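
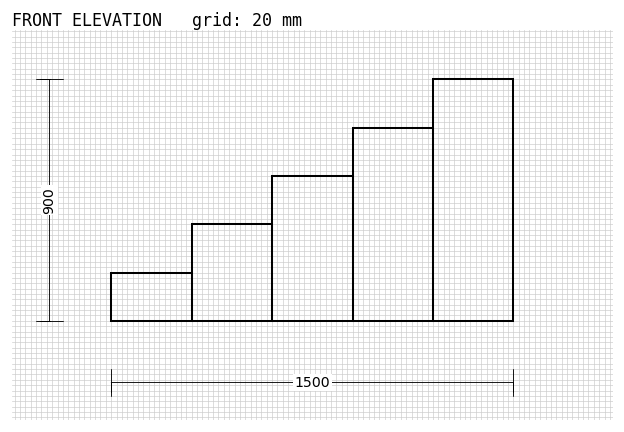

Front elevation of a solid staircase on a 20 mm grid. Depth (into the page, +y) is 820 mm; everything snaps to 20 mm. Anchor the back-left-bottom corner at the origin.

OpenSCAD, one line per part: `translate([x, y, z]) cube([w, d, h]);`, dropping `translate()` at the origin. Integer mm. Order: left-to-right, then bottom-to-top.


cube([300, 820, 180]);
translate([300, 0, 0]) cube([300, 820, 360]);
translate([600, 0, 0]) cube([300, 820, 540]);
translate([900, 0, 0]) cube([300, 820, 720]);
translate([1200, 0, 0]) cube([300, 820, 900]);


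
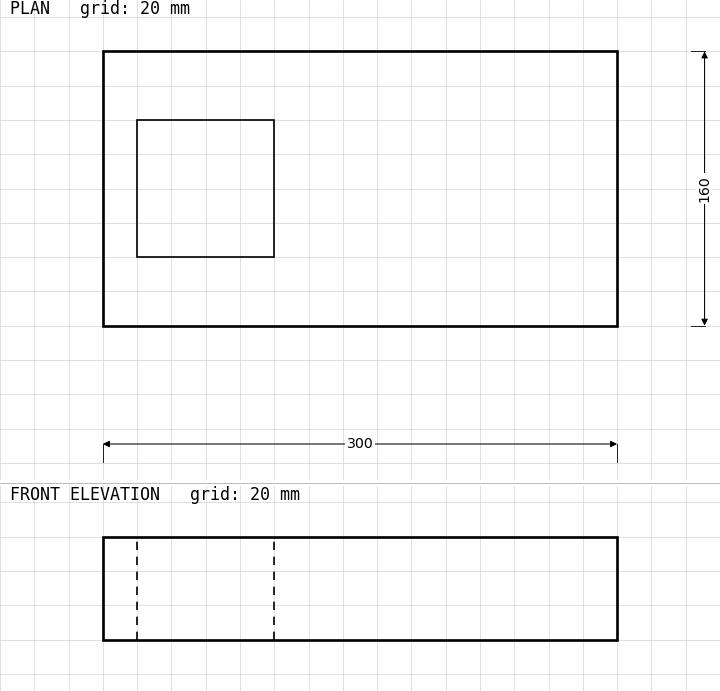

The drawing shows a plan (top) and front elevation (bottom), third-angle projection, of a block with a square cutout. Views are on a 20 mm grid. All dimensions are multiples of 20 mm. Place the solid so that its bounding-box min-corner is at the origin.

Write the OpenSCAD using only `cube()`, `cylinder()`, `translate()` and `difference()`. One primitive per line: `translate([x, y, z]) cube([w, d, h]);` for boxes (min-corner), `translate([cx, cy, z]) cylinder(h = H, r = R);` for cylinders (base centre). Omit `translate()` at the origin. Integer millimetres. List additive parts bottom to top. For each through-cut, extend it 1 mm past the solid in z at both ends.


difference() {
  cube([300, 160, 60]);
  translate([20, 40, -1]) cube([80, 80, 62]);
}


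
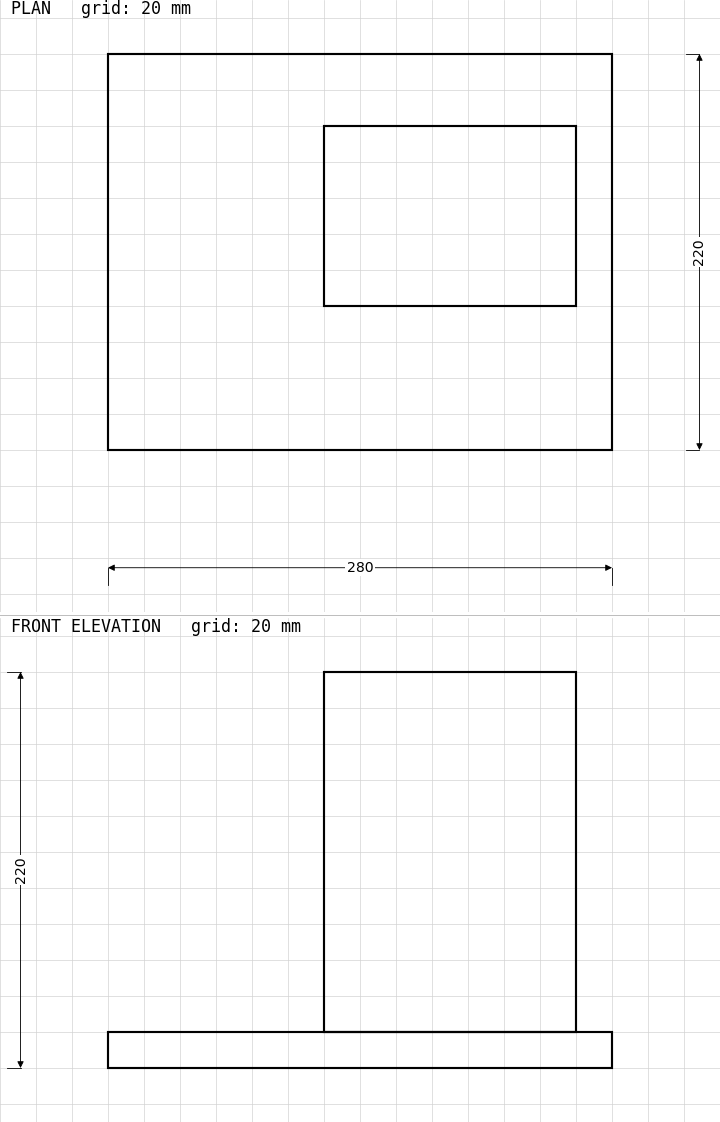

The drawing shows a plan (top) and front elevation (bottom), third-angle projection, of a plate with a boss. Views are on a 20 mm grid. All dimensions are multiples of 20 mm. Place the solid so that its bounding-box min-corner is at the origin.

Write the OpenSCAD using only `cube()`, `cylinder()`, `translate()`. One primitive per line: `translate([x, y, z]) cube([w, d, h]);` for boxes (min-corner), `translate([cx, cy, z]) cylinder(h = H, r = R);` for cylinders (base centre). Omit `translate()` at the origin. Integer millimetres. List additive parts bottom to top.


cube([280, 220, 20]);
translate([120, 80, 20]) cube([140, 100, 200]);


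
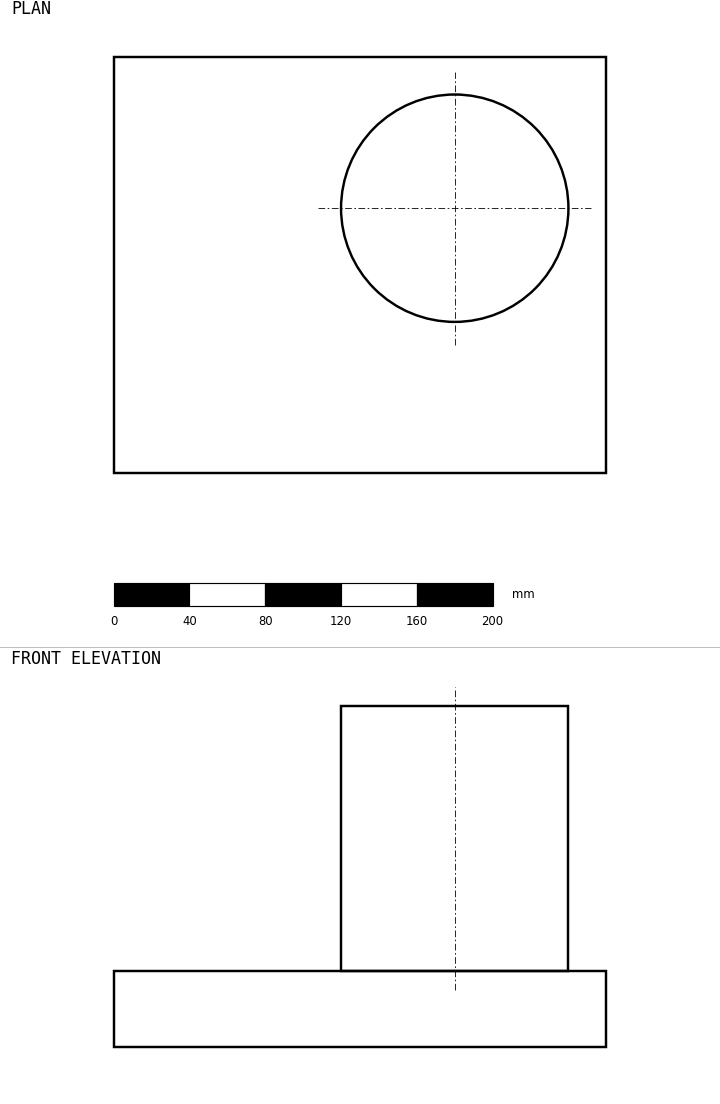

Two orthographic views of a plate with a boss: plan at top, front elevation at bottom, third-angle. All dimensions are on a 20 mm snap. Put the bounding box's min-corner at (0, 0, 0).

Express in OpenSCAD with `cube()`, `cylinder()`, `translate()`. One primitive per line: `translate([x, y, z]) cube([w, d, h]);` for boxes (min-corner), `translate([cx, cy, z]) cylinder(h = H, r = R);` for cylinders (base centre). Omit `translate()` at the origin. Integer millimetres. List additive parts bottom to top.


cube([260, 220, 40]);
translate([180, 140, 40]) cylinder(h = 140, r = 60);


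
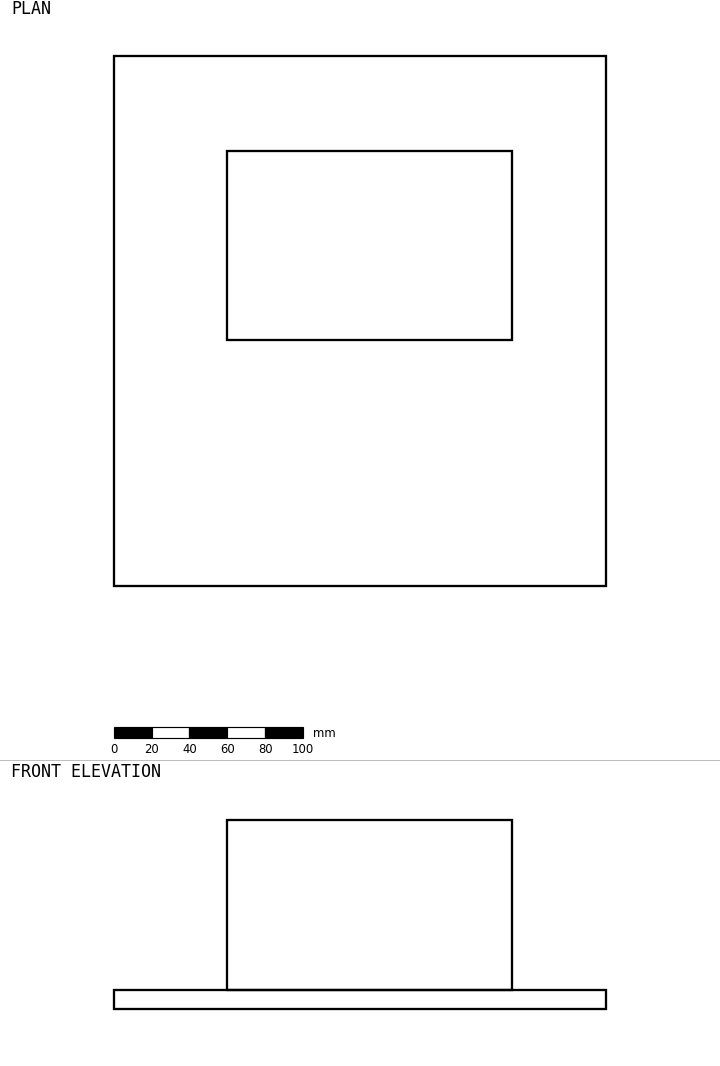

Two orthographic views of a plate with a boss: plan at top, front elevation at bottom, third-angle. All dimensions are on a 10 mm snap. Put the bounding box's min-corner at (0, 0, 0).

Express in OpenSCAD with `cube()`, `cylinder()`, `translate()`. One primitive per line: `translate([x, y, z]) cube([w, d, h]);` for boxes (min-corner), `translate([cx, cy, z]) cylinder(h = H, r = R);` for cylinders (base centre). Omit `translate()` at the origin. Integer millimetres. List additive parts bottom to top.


cube([260, 280, 10]);
translate([60, 130, 10]) cube([150, 100, 90]);


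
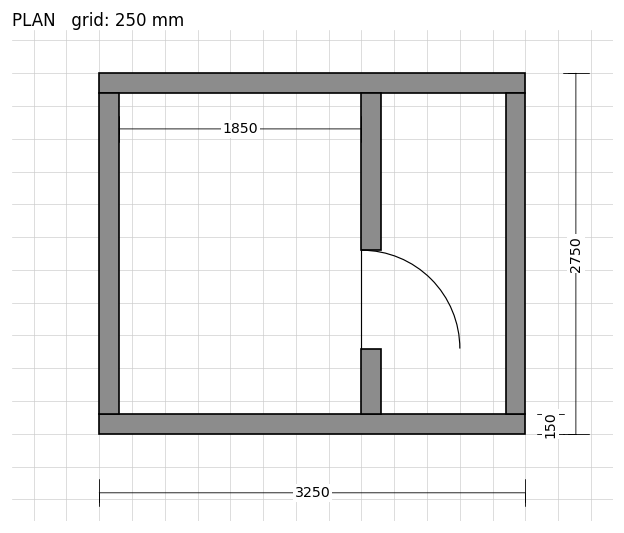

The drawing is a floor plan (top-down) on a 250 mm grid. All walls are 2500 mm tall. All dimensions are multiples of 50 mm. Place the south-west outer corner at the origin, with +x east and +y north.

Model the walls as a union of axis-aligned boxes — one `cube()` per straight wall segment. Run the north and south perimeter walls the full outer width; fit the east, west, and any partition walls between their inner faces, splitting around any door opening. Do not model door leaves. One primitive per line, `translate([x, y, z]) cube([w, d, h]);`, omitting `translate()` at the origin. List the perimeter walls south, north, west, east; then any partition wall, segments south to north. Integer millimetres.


cube([3250, 150, 2500]);
translate([0, 2600, 0]) cube([3250, 150, 2500]);
translate([0, 150, 0]) cube([150, 2450, 2500]);
translate([3100, 150, 0]) cube([150, 2450, 2500]);
translate([2000, 150, 0]) cube([150, 500, 2500]);
translate([2000, 1400, 0]) cube([150, 1200, 2500]);


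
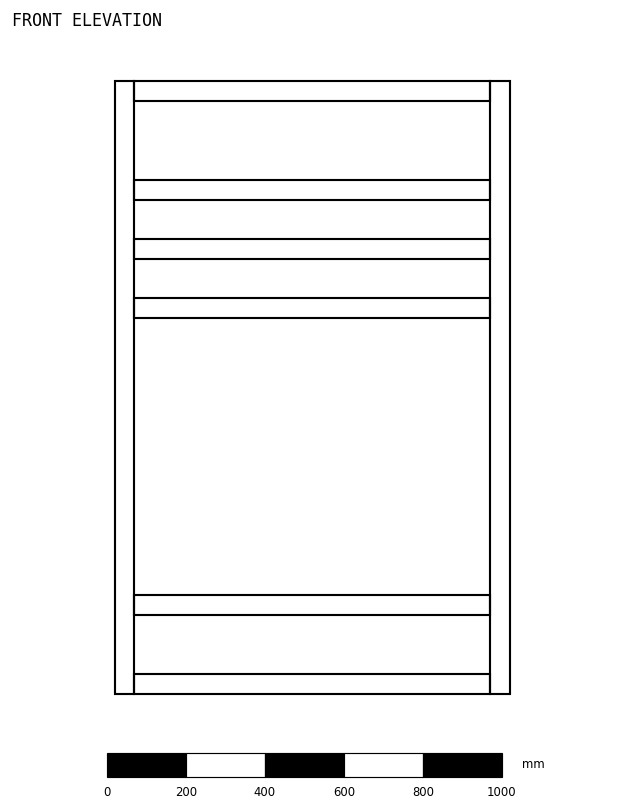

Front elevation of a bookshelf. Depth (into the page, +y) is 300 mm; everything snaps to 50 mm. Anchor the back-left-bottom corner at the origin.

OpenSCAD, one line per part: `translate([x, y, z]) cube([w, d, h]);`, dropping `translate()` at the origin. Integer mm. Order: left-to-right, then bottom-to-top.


cube([50, 300, 1550]);
translate([50, 0, 0]) cube([900, 300, 50]);
translate([50, 0, 200]) cube([900, 300, 50]);
translate([50, 0, 950]) cube([900, 300, 50]);
translate([50, 0, 1100]) cube([900, 300, 50]);
translate([50, 0, 1250]) cube([900, 300, 50]);
translate([50, 0, 1500]) cube([900, 300, 50]);
translate([950, 0, 0]) cube([50, 300, 1550]);


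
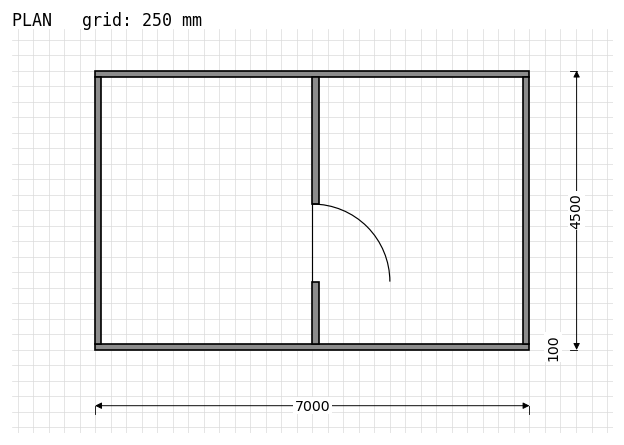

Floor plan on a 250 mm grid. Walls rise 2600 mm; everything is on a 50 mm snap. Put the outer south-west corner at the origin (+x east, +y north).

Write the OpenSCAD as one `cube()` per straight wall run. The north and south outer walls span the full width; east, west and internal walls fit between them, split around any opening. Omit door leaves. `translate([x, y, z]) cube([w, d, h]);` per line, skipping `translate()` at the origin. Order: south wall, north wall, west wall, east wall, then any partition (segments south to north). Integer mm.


cube([7000, 100, 2600]);
translate([0, 4400, 0]) cube([7000, 100, 2600]);
translate([0, 100, 0]) cube([100, 4300, 2600]);
translate([6900, 100, 0]) cube([100, 4300, 2600]);
translate([3500, 100, 0]) cube([100, 1000, 2600]);
translate([3500, 2350, 0]) cube([100, 2050, 2600]);


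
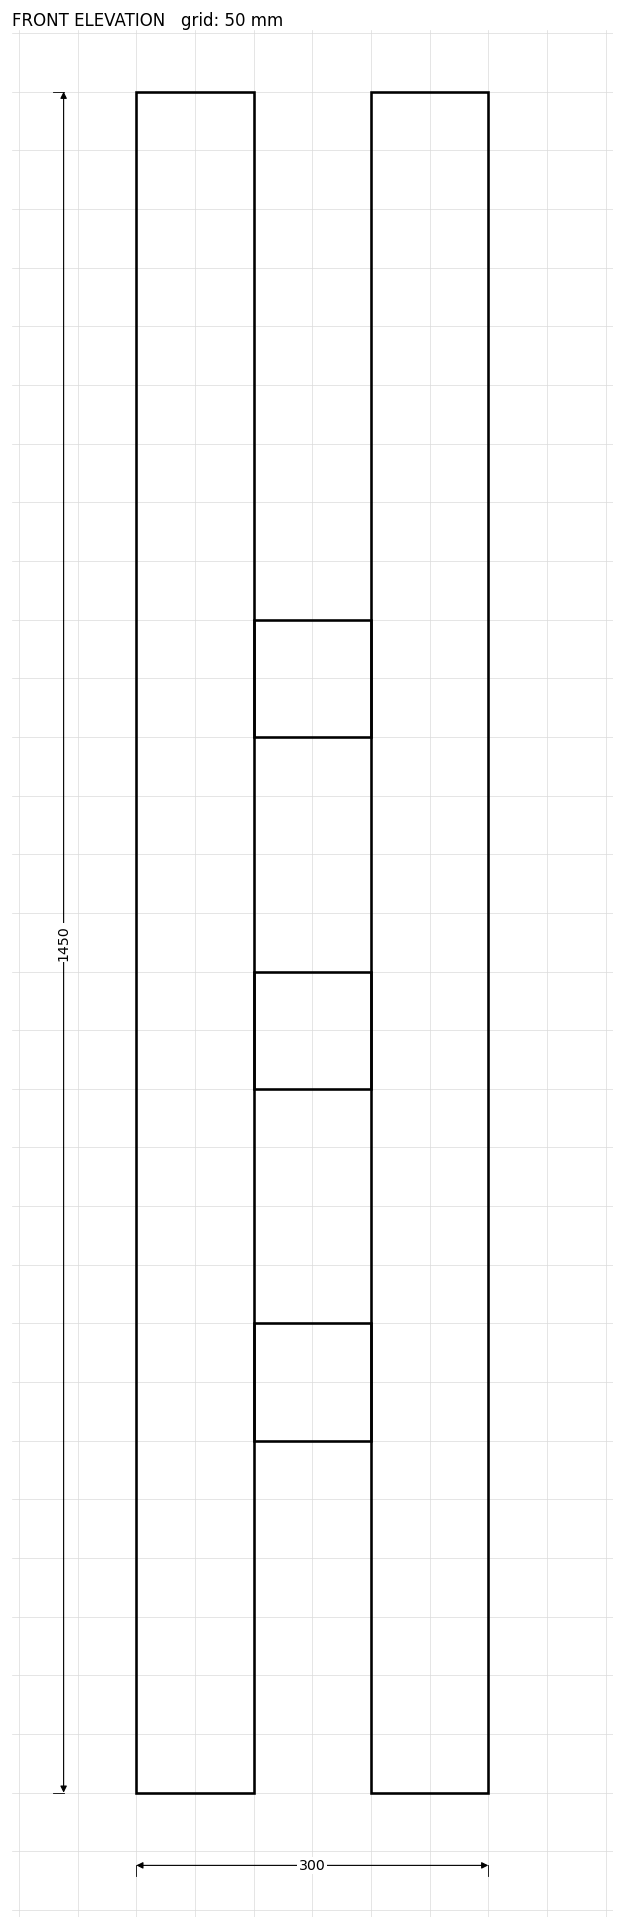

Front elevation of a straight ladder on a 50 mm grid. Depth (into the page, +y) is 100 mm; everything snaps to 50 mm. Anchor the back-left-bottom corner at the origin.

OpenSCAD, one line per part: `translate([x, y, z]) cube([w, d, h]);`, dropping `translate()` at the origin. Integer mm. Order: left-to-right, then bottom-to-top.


cube([100, 100, 1450]);
translate([100, 0, 300]) cube([100, 100, 100]);
translate([100, 0, 600]) cube([100, 100, 100]);
translate([100, 0, 900]) cube([100, 100, 100]);
translate([200, 0, 0]) cube([100, 100, 1450]);


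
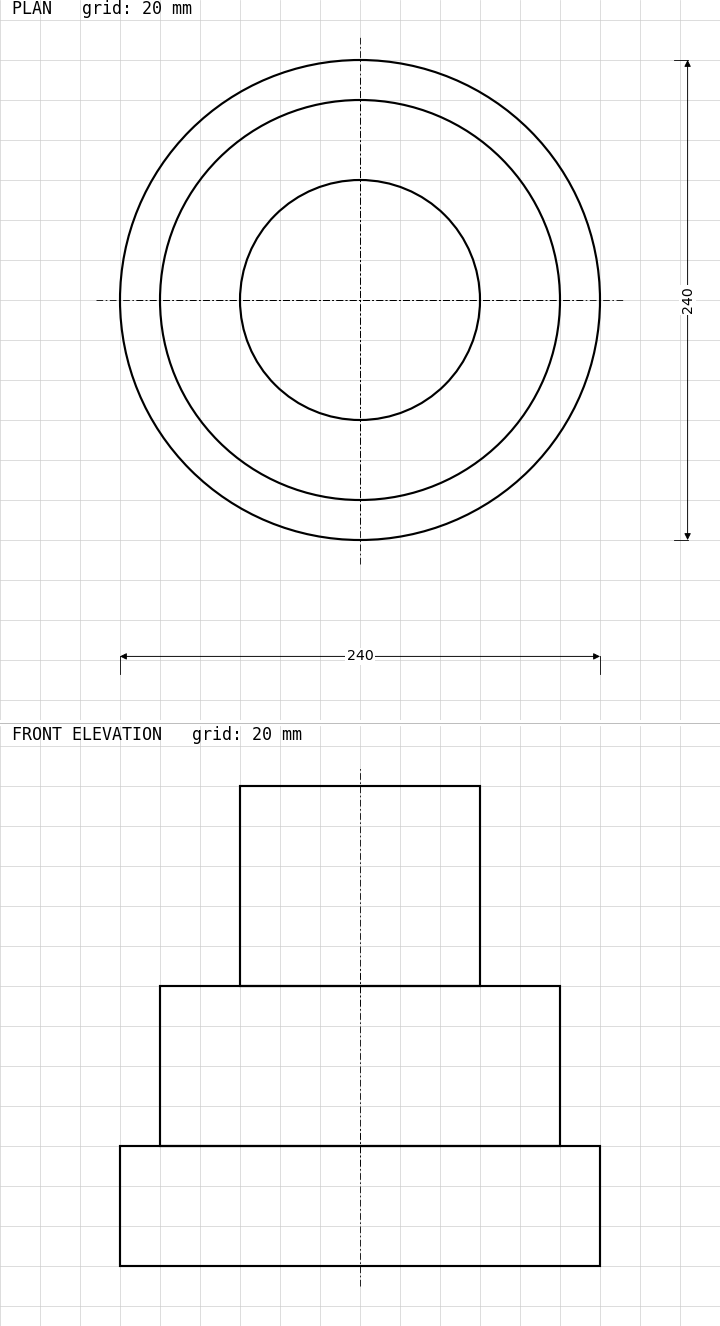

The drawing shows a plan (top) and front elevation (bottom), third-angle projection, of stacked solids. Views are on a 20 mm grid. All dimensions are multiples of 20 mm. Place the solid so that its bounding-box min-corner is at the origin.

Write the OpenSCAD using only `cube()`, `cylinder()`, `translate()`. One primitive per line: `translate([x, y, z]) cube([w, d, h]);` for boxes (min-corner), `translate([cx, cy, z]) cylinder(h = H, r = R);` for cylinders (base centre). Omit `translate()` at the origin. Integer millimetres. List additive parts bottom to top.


translate([120, 120, 0]) cylinder(h = 60, r = 120);
translate([120, 120, 60]) cylinder(h = 80, r = 100);
translate([120, 120, 140]) cylinder(h = 100, r = 60);


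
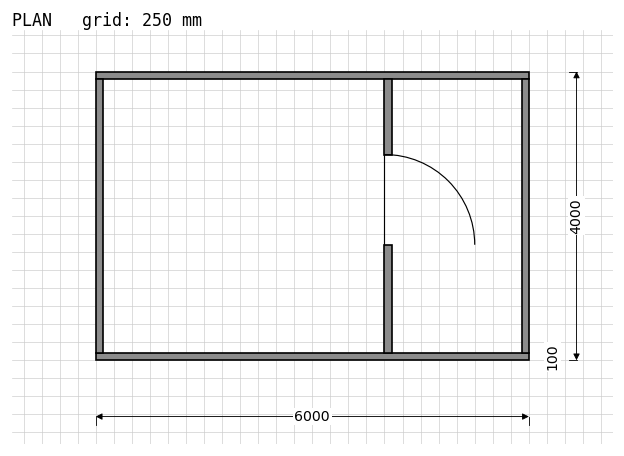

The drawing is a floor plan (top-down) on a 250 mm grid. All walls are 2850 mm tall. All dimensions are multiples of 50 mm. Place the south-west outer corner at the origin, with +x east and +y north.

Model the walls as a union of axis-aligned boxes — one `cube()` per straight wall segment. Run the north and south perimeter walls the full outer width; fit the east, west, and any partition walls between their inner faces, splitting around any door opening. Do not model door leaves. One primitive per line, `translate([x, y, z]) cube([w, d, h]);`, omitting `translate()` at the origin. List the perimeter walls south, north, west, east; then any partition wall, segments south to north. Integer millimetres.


cube([6000, 100, 2850]);
translate([0, 3900, 0]) cube([6000, 100, 2850]);
translate([0, 100, 0]) cube([100, 3800, 2850]);
translate([5900, 100, 0]) cube([100, 3800, 2850]);
translate([4000, 100, 0]) cube([100, 1500, 2850]);
translate([4000, 2850, 0]) cube([100, 1050, 2850]);


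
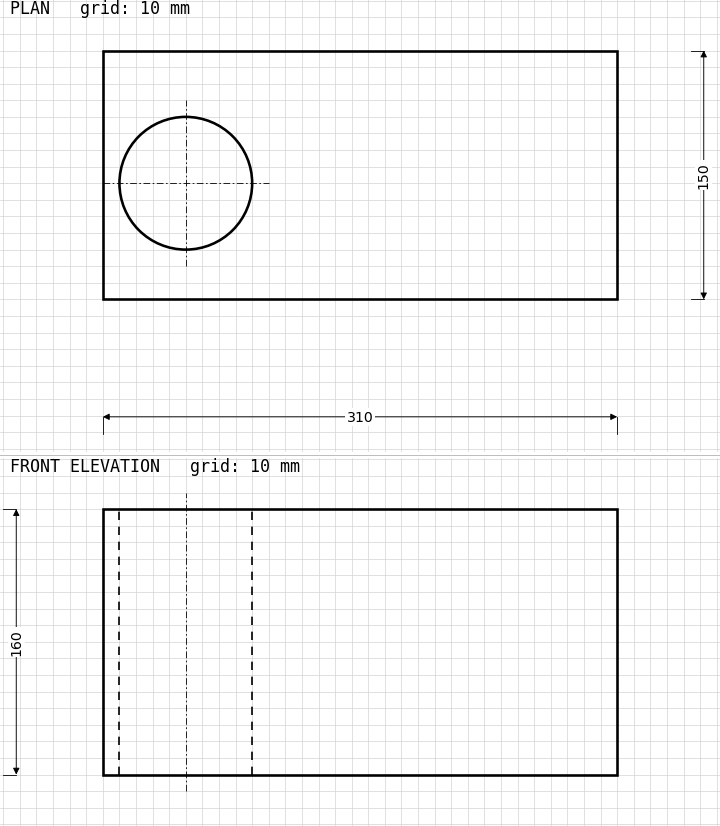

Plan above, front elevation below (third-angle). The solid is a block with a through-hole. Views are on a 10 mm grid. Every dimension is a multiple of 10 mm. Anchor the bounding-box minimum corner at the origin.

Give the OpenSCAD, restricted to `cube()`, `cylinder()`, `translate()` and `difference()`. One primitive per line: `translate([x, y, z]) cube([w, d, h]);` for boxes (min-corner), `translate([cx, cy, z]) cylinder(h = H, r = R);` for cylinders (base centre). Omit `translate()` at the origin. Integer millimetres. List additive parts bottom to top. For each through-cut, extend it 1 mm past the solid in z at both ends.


difference() {
  cube([310, 150, 160]);
  translate([50, 70, -1]) cylinder(h = 162, r = 40);
}


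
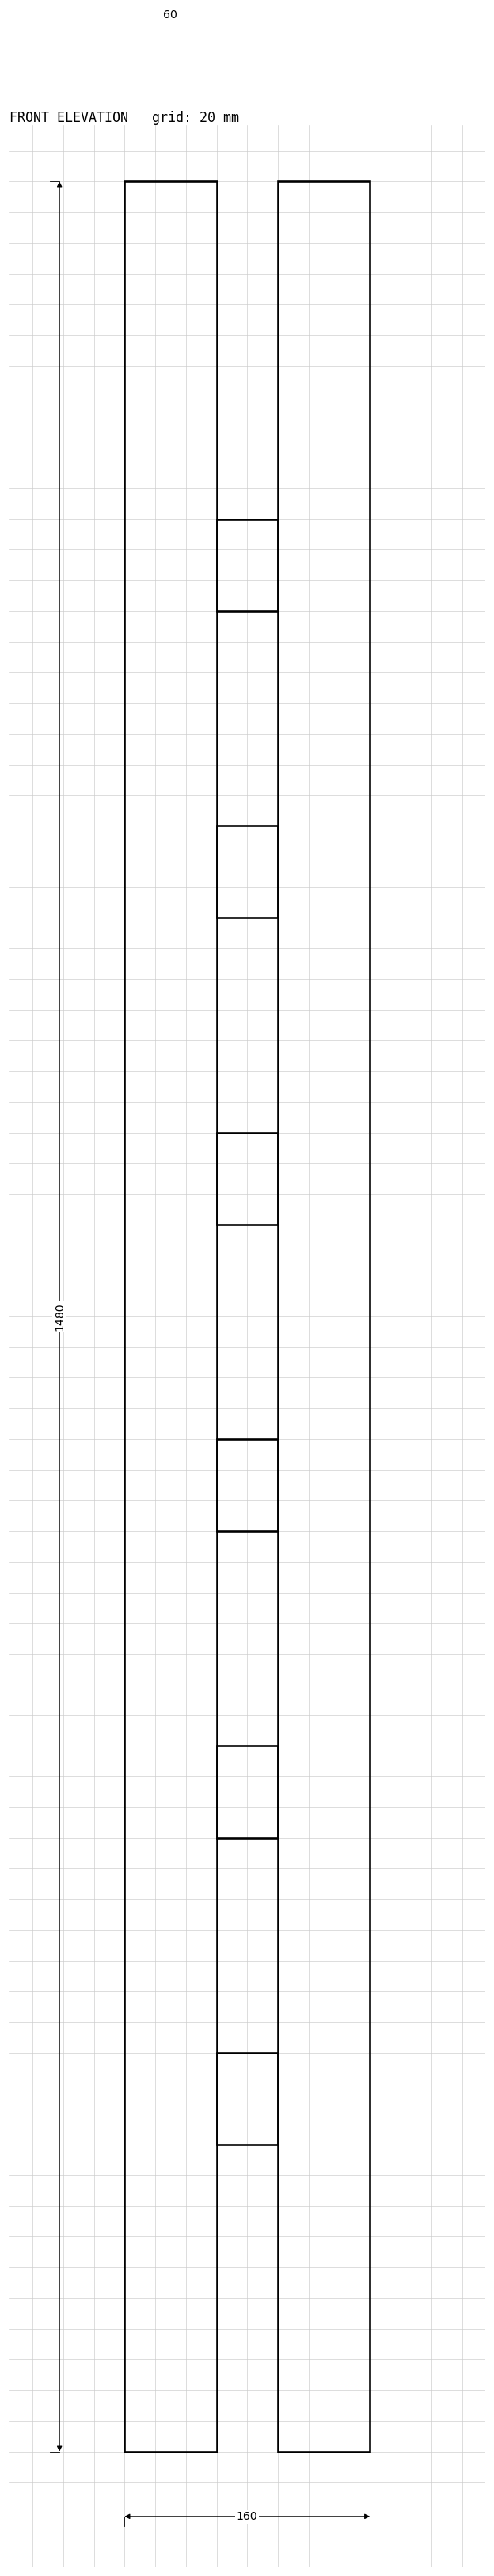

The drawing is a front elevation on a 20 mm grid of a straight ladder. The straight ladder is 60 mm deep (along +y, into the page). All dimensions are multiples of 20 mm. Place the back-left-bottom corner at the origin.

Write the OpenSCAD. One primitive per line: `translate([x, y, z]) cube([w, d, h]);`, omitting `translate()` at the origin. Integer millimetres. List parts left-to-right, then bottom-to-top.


cube([60, 60, 1480]);
translate([60, 0, 200]) cube([40, 60, 60]);
translate([60, 0, 400]) cube([40, 60, 60]);
translate([60, 0, 600]) cube([40, 60, 60]);
translate([60, 0, 800]) cube([40, 60, 60]);
translate([60, 0, 1000]) cube([40, 60, 60]);
translate([60, 0, 1200]) cube([40, 60, 60]);
translate([100, 0, 0]) cube([60, 60, 1480]);


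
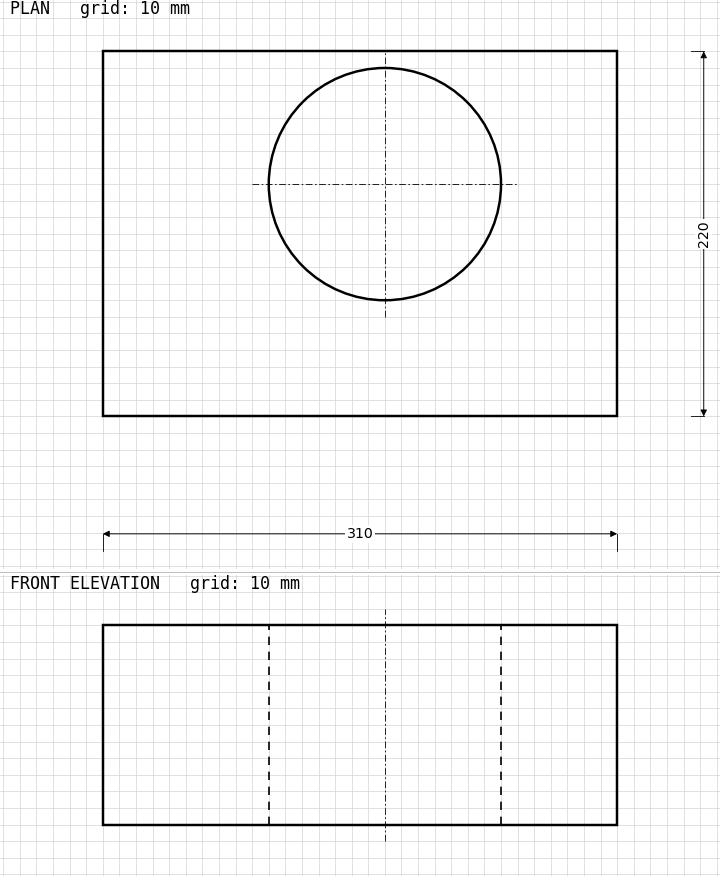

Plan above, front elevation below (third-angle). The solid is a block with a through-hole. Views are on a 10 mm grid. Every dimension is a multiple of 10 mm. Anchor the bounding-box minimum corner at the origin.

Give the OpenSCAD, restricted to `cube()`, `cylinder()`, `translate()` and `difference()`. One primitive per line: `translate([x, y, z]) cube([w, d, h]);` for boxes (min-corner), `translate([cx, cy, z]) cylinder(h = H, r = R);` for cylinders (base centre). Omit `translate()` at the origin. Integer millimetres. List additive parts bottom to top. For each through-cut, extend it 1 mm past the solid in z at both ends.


difference() {
  cube([310, 220, 120]);
  translate([170, 140, -1]) cylinder(h = 122, r = 70);
}


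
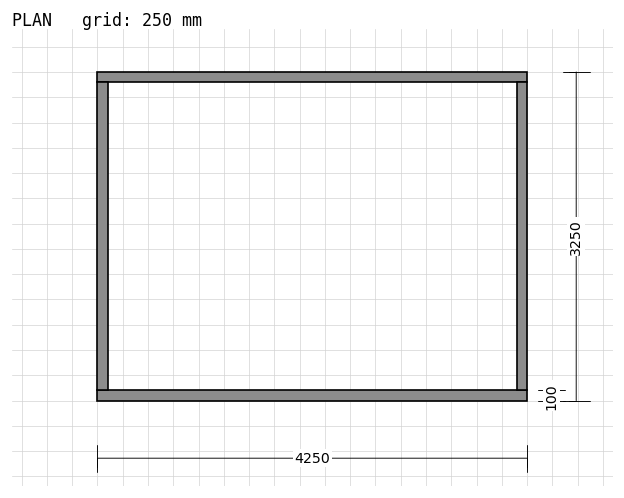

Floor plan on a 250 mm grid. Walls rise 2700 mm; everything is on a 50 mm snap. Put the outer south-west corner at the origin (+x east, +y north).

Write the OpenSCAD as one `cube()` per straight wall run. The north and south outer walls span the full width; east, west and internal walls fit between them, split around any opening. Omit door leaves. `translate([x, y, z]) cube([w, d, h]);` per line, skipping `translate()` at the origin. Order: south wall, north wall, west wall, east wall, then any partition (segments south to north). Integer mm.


cube([4250, 100, 2700]);
translate([0, 3150, 0]) cube([4250, 100, 2700]);
translate([0, 100, 0]) cube([100, 3050, 2700]);
translate([4150, 100, 0]) cube([100, 3050, 2700]);


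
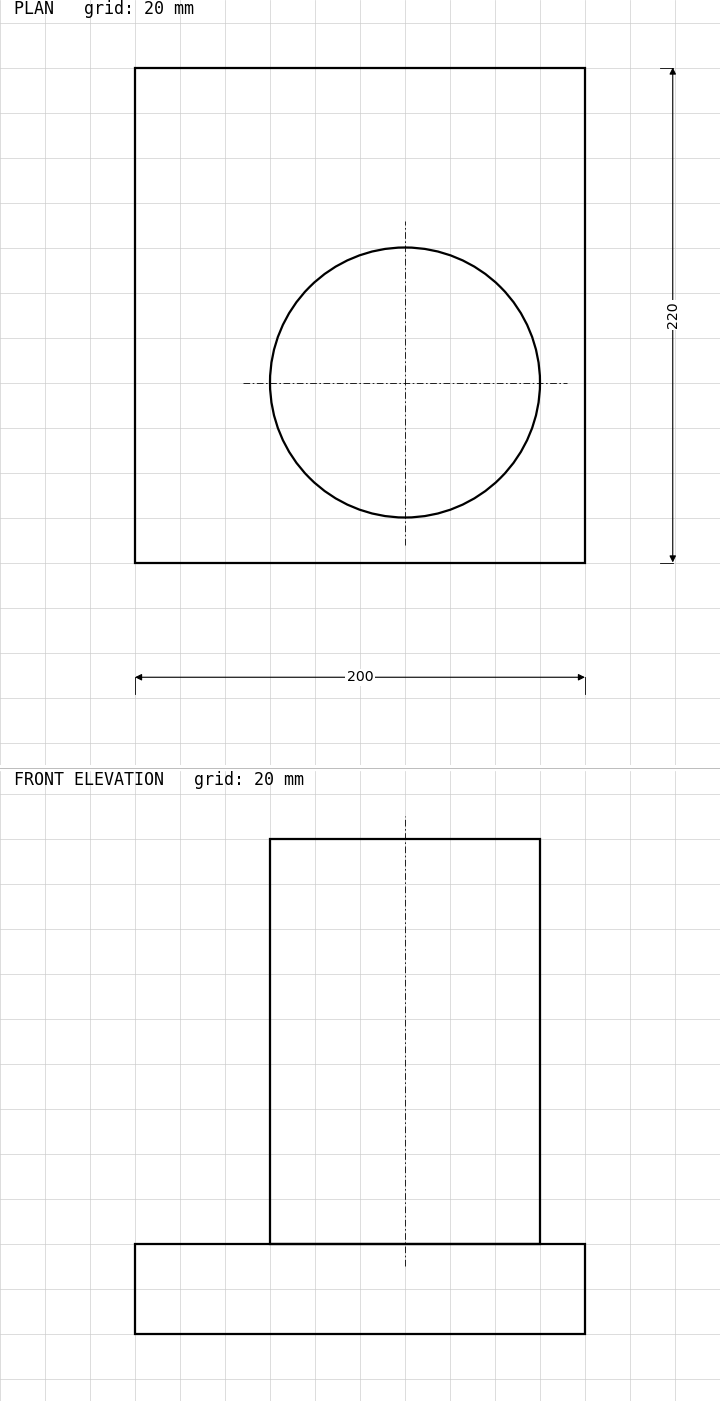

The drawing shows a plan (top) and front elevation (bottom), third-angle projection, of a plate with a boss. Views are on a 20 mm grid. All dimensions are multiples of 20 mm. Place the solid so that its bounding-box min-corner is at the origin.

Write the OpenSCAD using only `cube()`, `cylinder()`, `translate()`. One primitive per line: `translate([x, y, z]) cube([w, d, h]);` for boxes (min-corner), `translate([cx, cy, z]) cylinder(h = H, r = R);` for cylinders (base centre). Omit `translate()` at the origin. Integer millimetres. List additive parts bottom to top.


cube([200, 220, 40]);
translate([120, 80, 40]) cylinder(h = 180, r = 60);


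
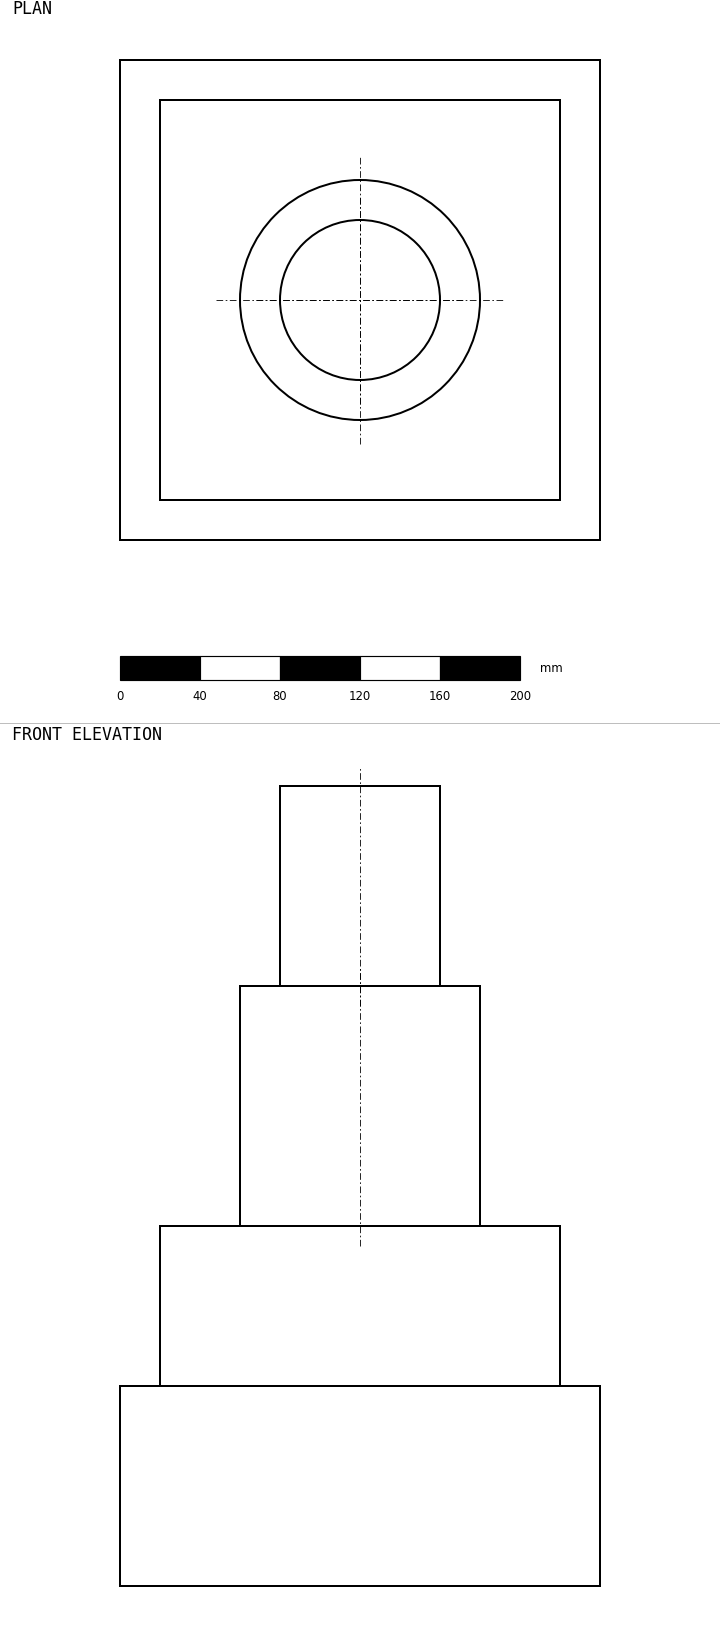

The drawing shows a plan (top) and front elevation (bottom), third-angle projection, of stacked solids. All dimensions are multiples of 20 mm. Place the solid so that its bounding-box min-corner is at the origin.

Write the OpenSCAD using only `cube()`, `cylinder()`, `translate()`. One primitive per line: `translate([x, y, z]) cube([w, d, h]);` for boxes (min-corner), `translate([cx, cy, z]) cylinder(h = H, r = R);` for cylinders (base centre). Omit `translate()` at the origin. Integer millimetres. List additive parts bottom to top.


cube([240, 240, 100]);
translate([20, 20, 100]) cube([200, 200, 80]);
translate([120, 120, 180]) cylinder(h = 120, r = 60);
translate([120, 120, 300]) cylinder(h = 100, r = 40);


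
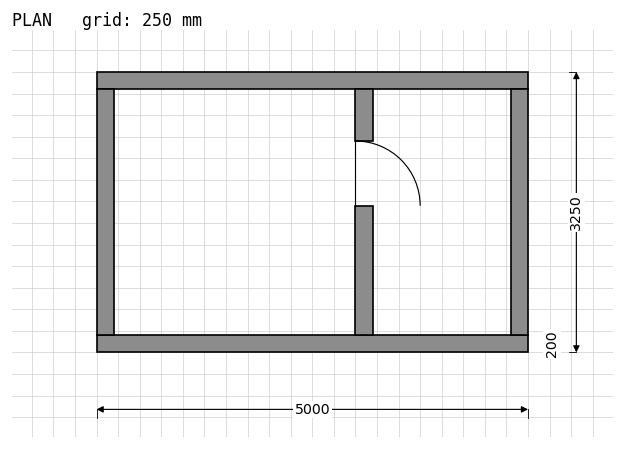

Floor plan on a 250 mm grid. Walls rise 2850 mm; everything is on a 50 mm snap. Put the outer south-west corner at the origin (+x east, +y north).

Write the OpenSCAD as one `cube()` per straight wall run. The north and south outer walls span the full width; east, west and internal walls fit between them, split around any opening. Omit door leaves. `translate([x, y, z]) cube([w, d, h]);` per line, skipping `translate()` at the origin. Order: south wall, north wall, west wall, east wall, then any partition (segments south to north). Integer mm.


cube([5000, 200, 2850]);
translate([0, 3050, 0]) cube([5000, 200, 2850]);
translate([0, 200, 0]) cube([200, 2850, 2850]);
translate([4800, 200, 0]) cube([200, 2850, 2850]);
translate([3000, 200, 0]) cube([200, 1500, 2850]);
translate([3000, 2450, 0]) cube([200, 600, 2850]);


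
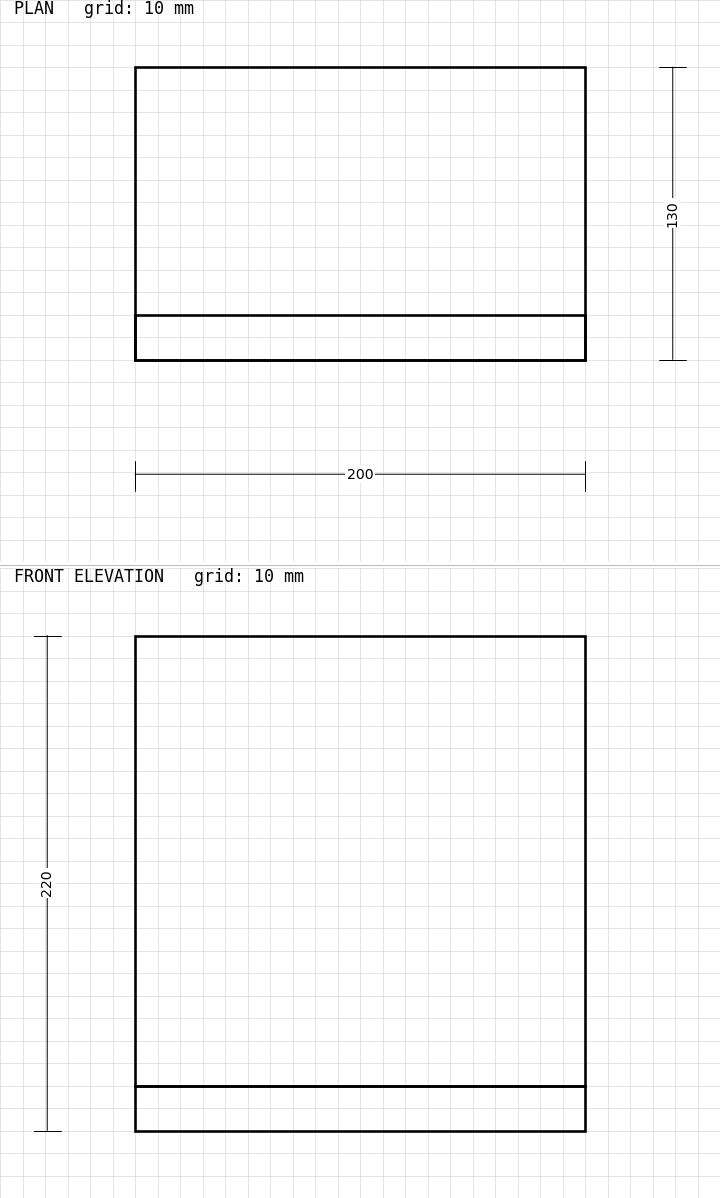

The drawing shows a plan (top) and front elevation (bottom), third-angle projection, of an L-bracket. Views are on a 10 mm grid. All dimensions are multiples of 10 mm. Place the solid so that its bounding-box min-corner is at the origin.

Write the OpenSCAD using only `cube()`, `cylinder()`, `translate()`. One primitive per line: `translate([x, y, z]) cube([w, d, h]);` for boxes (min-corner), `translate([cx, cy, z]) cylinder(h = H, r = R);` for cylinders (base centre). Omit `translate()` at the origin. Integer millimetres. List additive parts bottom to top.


cube([200, 130, 20]);
translate([0, 0, 20]) cube([200, 20, 200]);


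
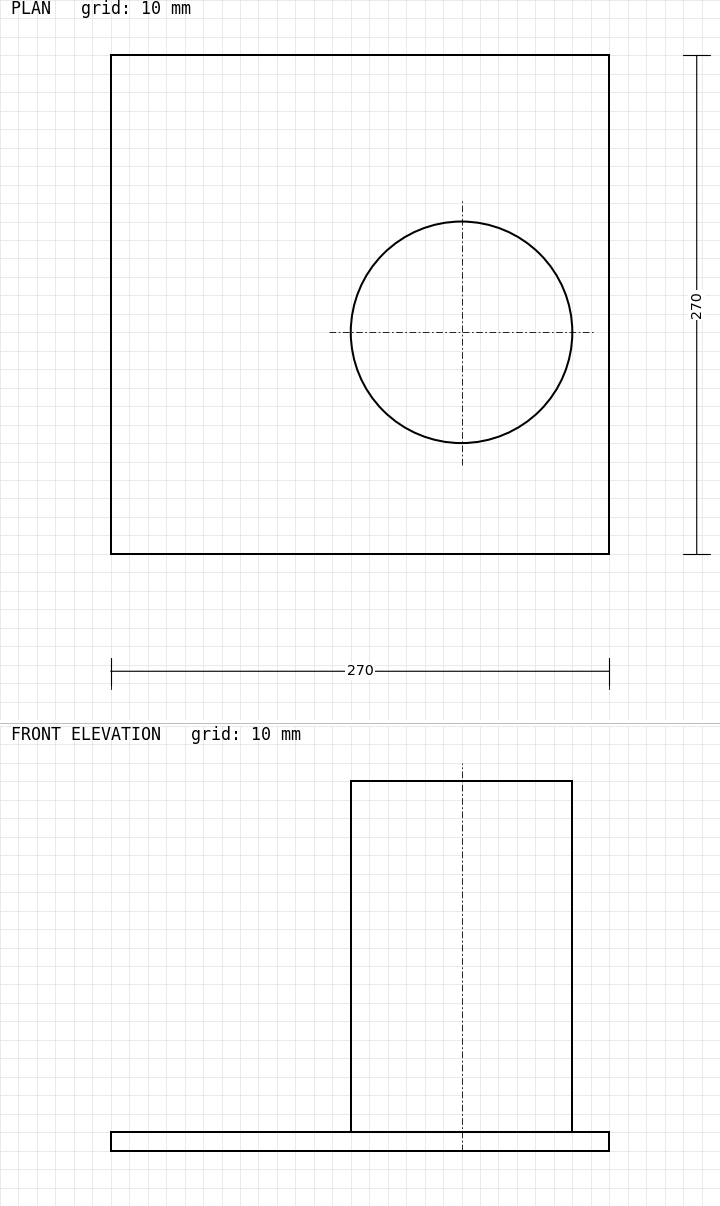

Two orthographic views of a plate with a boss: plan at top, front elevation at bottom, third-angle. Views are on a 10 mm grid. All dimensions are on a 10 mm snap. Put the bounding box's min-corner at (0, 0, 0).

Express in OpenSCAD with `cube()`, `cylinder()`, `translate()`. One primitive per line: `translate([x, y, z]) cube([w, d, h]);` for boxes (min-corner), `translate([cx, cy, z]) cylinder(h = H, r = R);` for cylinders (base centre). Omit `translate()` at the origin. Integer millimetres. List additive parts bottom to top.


cube([270, 270, 10]);
translate([190, 120, 10]) cylinder(h = 190, r = 60);


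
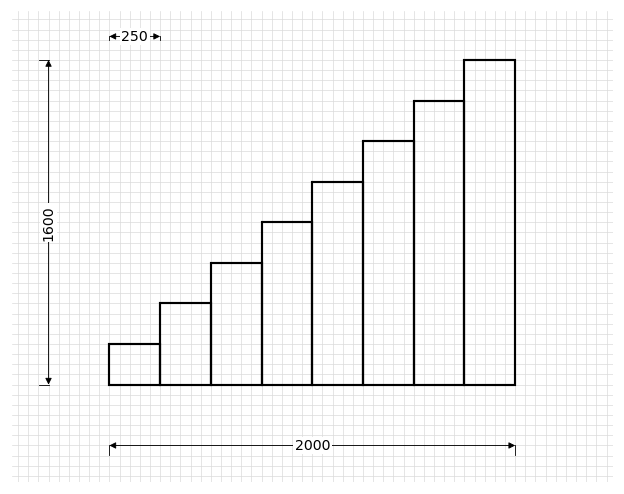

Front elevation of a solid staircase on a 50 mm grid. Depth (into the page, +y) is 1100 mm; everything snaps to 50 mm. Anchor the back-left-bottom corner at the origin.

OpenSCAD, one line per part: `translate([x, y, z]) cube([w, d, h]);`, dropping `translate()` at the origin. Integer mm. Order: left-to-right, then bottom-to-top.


cube([250, 1100, 200]);
translate([250, 0, 0]) cube([250, 1100, 400]);
translate([500, 0, 0]) cube([250, 1100, 600]);
translate([750, 0, 0]) cube([250, 1100, 800]);
translate([1000, 0, 0]) cube([250, 1100, 1000]);
translate([1250, 0, 0]) cube([250, 1100, 1200]);
translate([1500, 0, 0]) cube([250, 1100, 1400]);
translate([1750, 0, 0]) cube([250, 1100, 1600]);


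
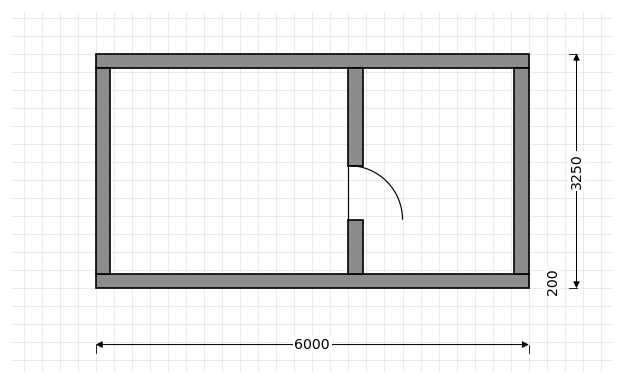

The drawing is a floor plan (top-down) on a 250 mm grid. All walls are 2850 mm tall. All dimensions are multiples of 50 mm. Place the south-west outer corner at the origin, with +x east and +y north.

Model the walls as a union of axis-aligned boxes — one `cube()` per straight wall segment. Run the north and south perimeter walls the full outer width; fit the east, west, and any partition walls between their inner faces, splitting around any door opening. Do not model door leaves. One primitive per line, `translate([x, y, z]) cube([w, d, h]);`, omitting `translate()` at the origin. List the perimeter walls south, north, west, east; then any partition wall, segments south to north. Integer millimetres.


cube([6000, 200, 2850]);
translate([0, 3050, 0]) cube([6000, 200, 2850]);
translate([0, 200, 0]) cube([200, 2850, 2850]);
translate([5800, 200, 0]) cube([200, 2850, 2850]);
translate([3500, 200, 0]) cube([200, 750, 2850]);
translate([3500, 1700, 0]) cube([200, 1350, 2850]);


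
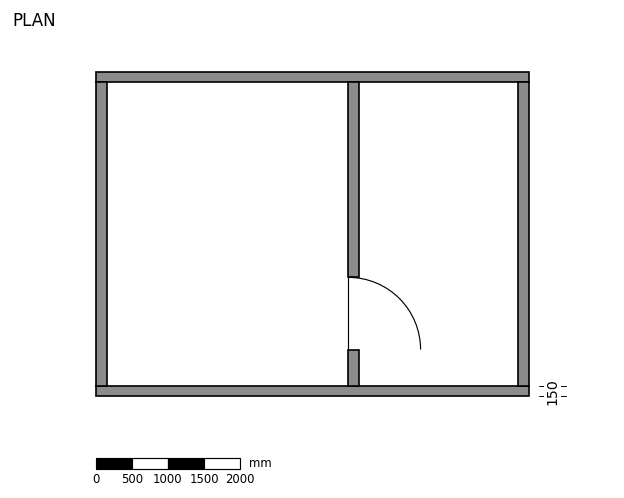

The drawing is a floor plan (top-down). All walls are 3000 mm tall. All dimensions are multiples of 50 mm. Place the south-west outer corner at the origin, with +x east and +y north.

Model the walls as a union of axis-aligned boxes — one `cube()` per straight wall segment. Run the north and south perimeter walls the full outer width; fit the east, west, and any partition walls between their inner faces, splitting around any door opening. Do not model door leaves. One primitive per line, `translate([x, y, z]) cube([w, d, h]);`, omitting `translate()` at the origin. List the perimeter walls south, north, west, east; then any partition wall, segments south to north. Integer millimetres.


cube([6000, 150, 3000]);
translate([0, 4350, 0]) cube([6000, 150, 3000]);
translate([0, 150, 0]) cube([150, 4200, 3000]);
translate([5850, 150, 0]) cube([150, 4200, 3000]);
translate([3500, 150, 0]) cube([150, 500, 3000]);
translate([3500, 1650, 0]) cube([150, 2700, 3000]);


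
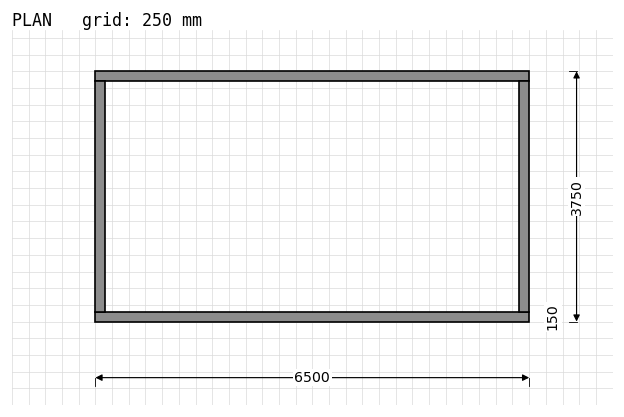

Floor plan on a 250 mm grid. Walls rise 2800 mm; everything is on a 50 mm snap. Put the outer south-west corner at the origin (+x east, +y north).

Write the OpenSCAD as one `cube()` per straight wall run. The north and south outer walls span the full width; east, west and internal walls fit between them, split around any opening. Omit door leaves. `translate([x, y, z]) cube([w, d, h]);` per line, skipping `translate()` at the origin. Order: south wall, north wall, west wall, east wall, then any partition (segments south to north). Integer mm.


cube([6500, 150, 2800]);
translate([0, 3600, 0]) cube([6500, 150, 2800]);
translate([0, 150, 0]) cube([150, 3450, 2800]);
translate([6350, 150, 0]) cube([150, 3450, 2800]);


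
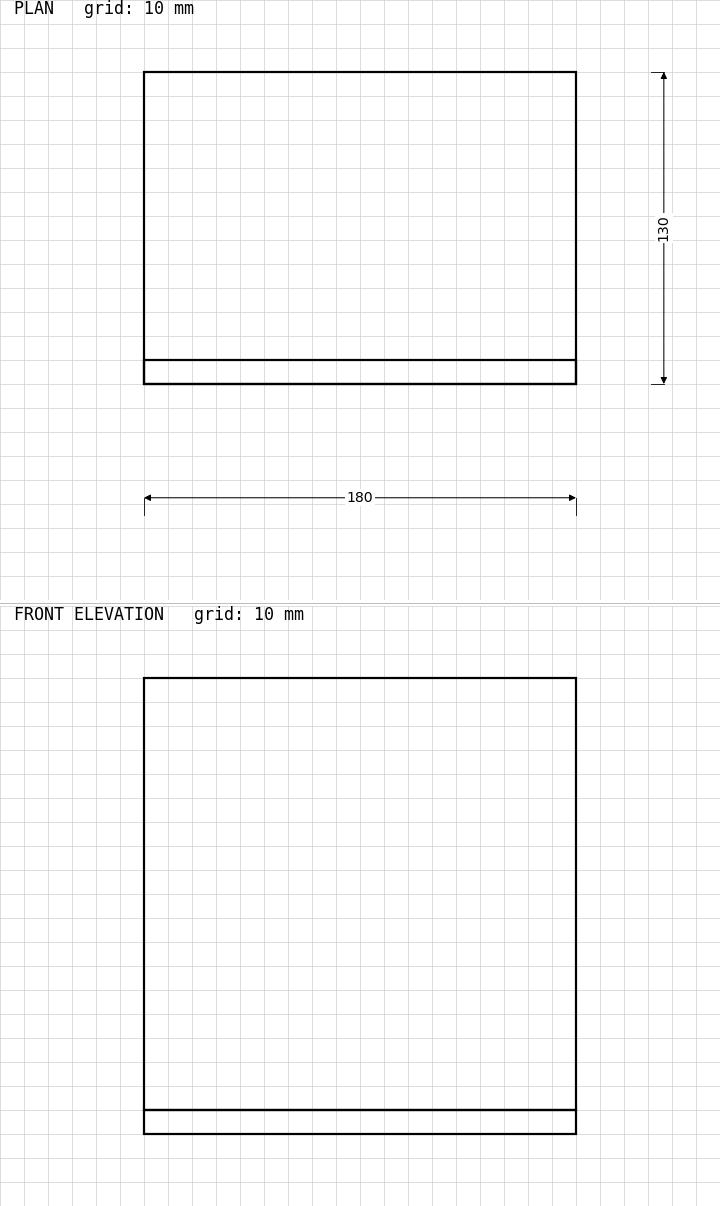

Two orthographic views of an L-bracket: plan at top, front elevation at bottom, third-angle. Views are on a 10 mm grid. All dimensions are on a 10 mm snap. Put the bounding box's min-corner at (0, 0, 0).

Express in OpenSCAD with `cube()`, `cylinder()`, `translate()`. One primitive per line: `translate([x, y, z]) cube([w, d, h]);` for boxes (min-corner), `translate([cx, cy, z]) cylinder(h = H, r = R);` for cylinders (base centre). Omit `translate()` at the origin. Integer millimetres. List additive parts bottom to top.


cube([180, 130, 10]);
translate([0, 0, 10]) cube([180, 10, 180]);


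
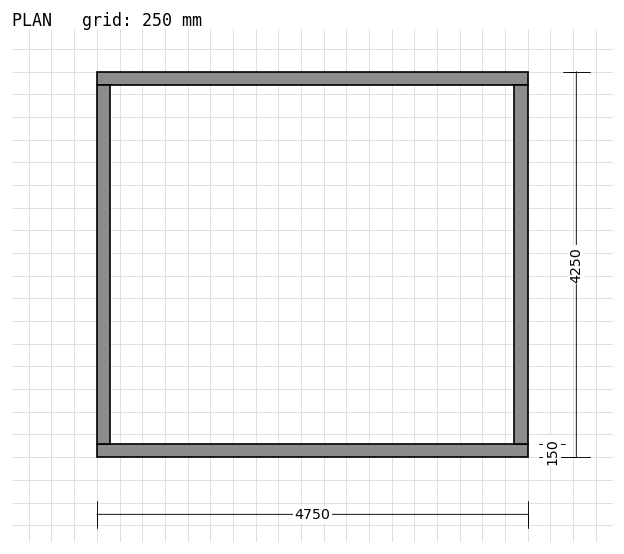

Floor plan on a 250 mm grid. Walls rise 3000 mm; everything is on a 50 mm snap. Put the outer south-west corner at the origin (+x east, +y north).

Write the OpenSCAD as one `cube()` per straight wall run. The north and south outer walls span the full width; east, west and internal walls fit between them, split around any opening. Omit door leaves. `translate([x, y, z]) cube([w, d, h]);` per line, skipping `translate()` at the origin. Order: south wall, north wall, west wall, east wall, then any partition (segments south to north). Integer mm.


cube([4750, 150, 3000]);
translate([0, 4100, 0]) cube([4750, 150, 3000]);
translate([0, 150, 0]) cube([150, 3950, 3000]);
translate([4600, 150, 0]) cube([150, 3950, 3000]);


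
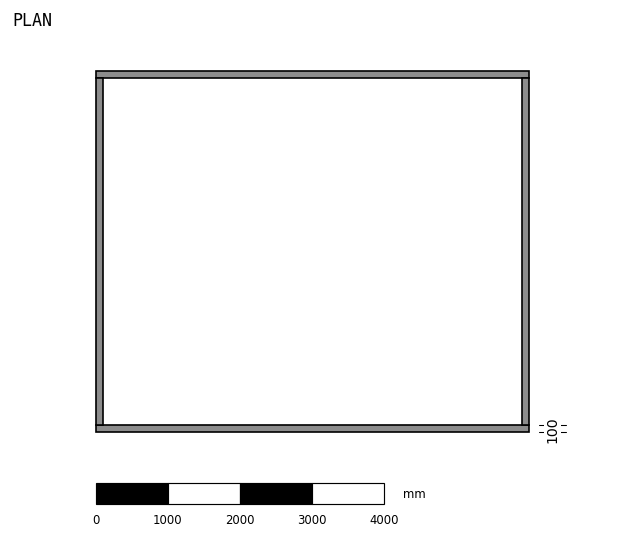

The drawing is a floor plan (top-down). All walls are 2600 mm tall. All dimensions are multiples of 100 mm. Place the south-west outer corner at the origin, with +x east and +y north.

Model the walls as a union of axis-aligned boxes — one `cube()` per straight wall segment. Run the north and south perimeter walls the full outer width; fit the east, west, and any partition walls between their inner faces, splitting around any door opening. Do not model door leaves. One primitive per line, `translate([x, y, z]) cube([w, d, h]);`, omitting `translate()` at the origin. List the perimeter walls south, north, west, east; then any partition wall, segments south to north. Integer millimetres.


cube([6000, 100, 2600]);
translate([0, 4900, 0]) cube([6000, 100, 2600]);
translate([0, 100, 0]) cube([100, 4800, 2600]);
translate([5900, 100, 0]) cube([100, 4800, 2600]);


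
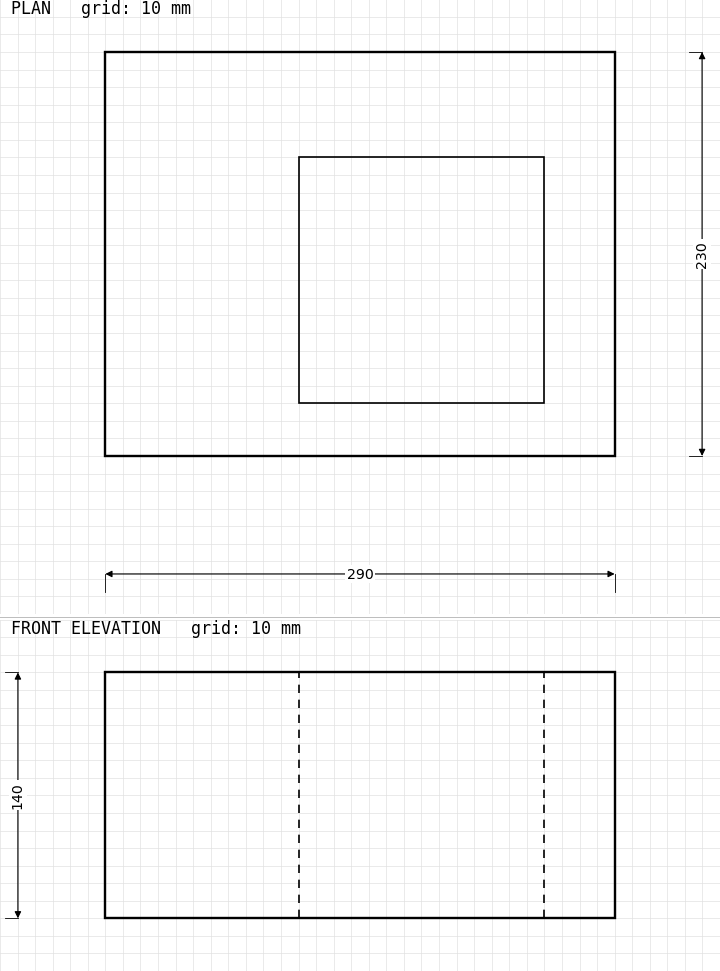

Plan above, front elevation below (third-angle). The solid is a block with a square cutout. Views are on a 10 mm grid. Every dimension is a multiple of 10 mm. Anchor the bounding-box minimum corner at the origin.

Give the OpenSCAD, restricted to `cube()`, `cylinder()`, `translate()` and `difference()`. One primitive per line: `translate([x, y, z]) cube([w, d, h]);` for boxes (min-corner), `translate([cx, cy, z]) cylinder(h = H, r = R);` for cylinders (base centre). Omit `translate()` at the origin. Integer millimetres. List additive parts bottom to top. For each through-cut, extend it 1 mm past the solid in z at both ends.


difference() {
  cube([290, 230, 140]);
  translate([110, 30, -1]) cube([140, 140, 142]);
}


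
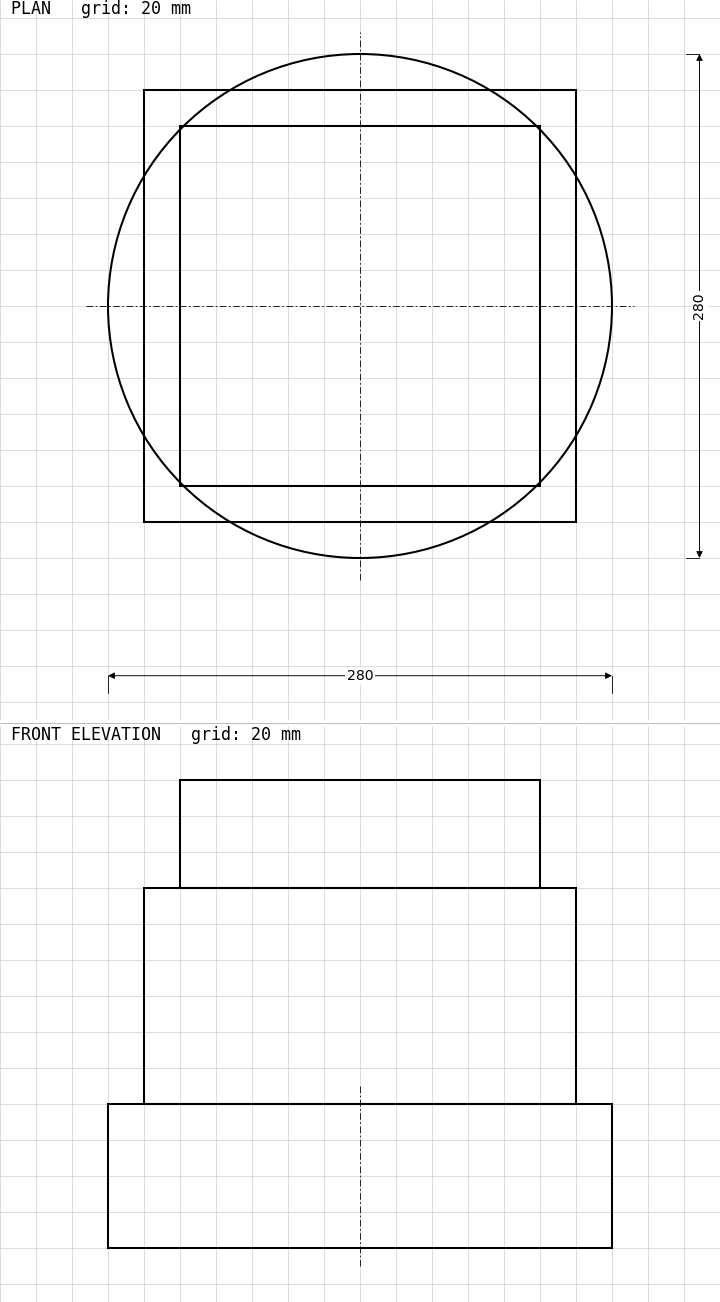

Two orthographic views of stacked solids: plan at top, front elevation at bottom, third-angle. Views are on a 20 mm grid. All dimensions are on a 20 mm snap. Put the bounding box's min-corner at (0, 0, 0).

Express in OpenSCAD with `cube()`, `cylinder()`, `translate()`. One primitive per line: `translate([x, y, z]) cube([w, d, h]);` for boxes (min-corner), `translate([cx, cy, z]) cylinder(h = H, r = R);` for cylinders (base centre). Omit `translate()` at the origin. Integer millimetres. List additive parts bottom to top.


translate([140, 140, 0]) cylinder(h = 80, r = 140);
translate([20, 20, 80]) cube([240, 240, 120]);
translate([40, 40, 200]) cube([200, 200, 60]);


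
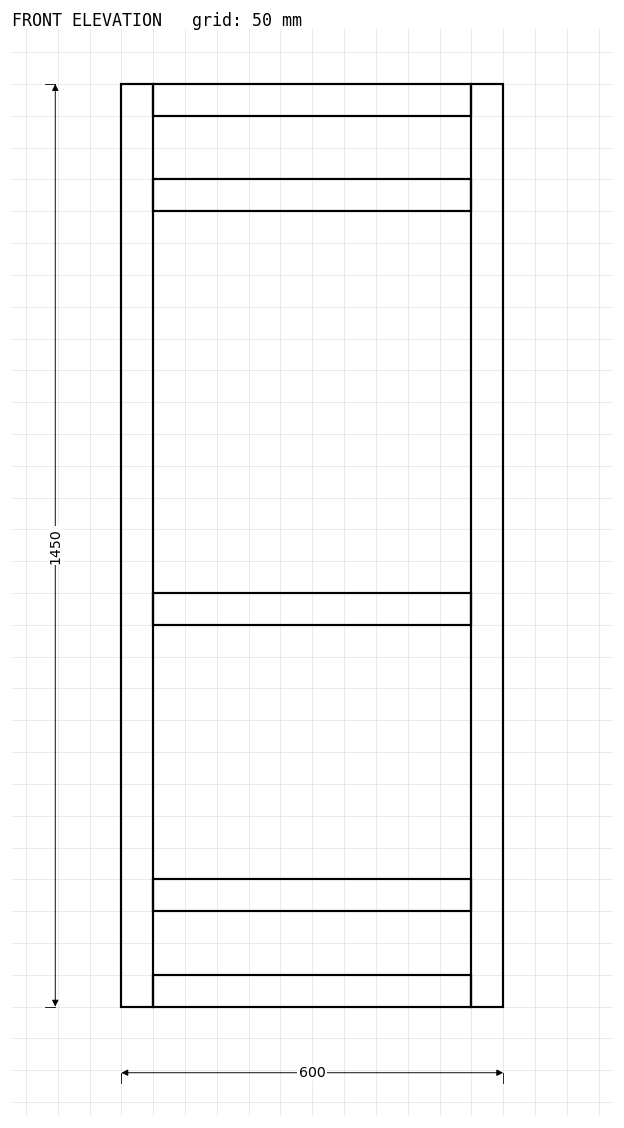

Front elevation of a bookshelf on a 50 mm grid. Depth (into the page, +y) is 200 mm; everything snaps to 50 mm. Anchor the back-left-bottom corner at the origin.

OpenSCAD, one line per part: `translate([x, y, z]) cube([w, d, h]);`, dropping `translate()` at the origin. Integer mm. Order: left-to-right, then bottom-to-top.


cube([50, 200, 1450]);
translate([50, 0, 0]) cube([500, 200, 50]);
translate([50, 0, 150]) cube([500, 200, 50]);
translate([50, 0, 600]) cube([500, 200, 50]);
translate([50, 0, 1250]) cube([500, 200, 50]);
translate([50, 0, 1400]) cube([500, 200, 50]);
translate([550, 0, 0]) cube([50, 200, 1450]);


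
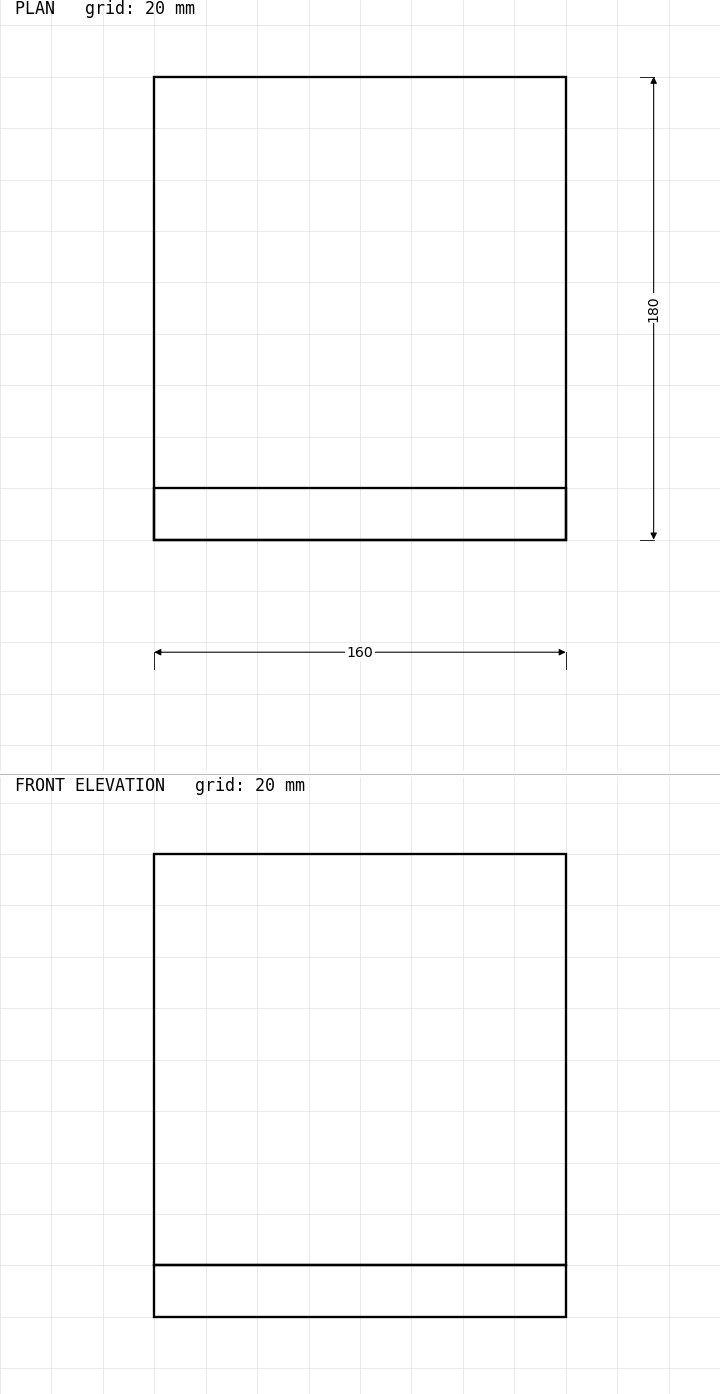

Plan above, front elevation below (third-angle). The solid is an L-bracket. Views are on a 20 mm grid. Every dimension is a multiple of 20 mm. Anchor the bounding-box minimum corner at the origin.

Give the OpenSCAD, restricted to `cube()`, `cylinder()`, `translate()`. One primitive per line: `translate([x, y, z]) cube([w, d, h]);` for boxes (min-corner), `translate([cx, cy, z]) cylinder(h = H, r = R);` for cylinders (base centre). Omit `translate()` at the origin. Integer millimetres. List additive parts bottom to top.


cube([160, 180, 20]);
translate([0, 0, 20]) cube([160, 20, 160]);


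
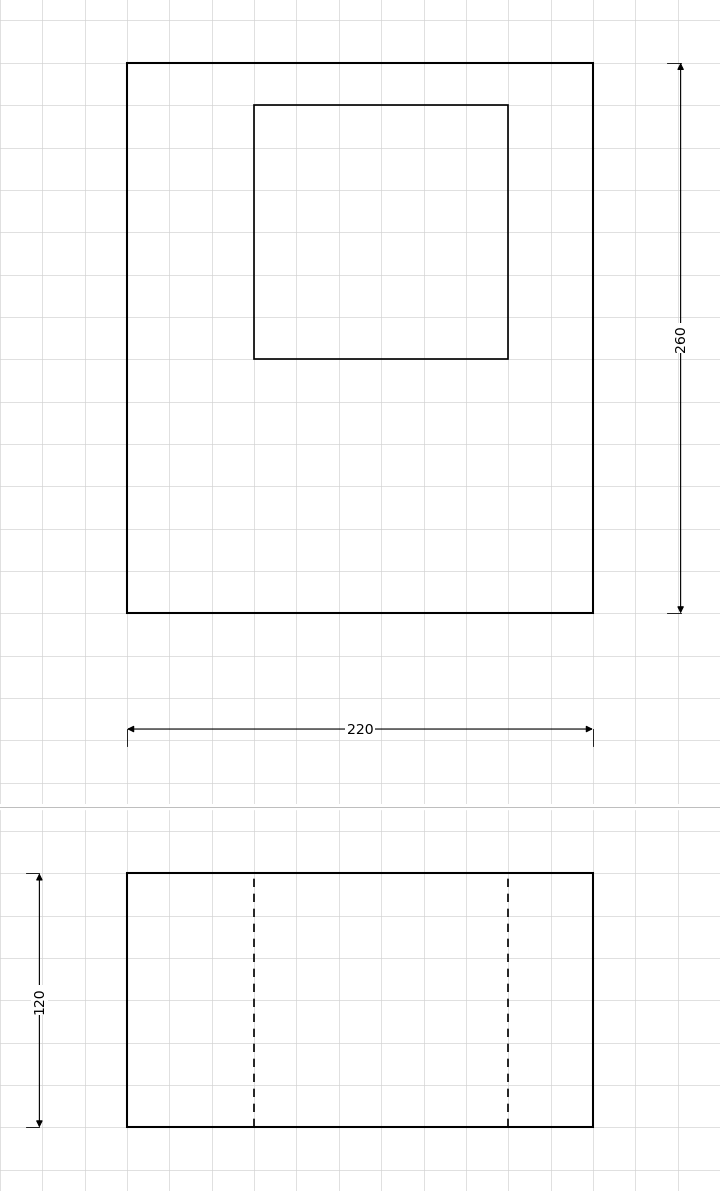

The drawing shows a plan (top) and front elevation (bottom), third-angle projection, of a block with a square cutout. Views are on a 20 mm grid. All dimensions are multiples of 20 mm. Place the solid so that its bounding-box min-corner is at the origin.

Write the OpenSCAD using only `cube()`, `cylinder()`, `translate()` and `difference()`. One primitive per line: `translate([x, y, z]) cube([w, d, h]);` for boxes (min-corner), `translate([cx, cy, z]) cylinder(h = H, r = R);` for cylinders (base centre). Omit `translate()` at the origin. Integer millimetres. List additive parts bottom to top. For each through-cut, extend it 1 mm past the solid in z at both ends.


difference() {
  cube([220, 260, 120]);
  translate([60, 120, -1]) cube([120, 120, 122]);
}


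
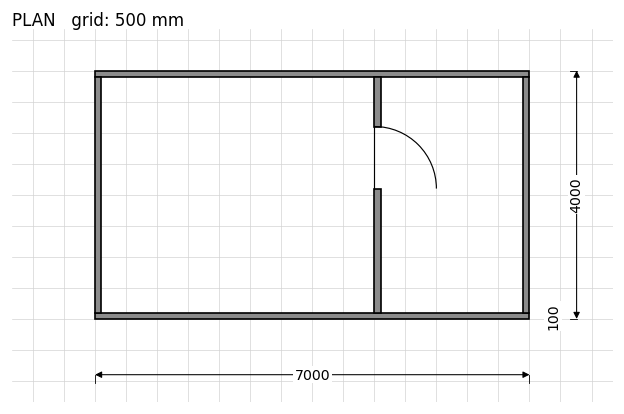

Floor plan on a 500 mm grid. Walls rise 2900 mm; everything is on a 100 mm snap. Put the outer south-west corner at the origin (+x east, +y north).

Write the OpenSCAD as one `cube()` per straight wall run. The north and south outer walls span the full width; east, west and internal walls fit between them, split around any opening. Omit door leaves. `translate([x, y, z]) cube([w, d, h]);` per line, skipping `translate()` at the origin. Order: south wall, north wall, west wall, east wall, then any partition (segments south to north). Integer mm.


cube([7000, 100, 2900]);
translate([0, 3900, 0]) cube([7000, 100, 2900]);
translate([0, 100, 0]) cube([100, 3800, 2900]);
translate([6900, 100, 0]) cube([100, 3800, 2900]);
translate([4500, 100, 0]) cube([100, 2000, 2900]);
translate([4500, 3100, 0]) cube([100, 800, 2900]);


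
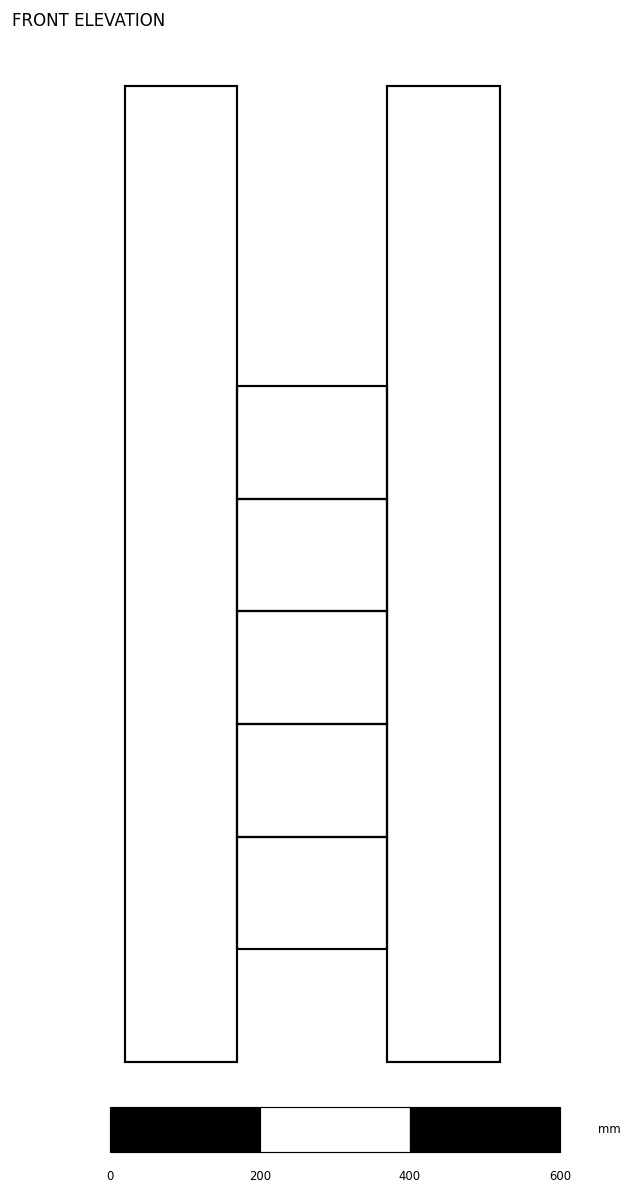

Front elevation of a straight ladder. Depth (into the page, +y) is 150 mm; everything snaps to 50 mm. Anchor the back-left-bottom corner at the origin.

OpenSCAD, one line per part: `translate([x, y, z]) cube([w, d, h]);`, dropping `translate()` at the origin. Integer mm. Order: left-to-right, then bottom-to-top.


cube([150, 150, 1300]);
translate([150, 0, 150]) cube([200, 150, 150]);
translate([150, 0, 300]) cube([200, 150, 150]);
translate([150, 0, 450]) cube([200, 150, 150]);
translate([150, 0, 600]) cube([200, 150, 150]);
translate([150, 0, 750]) cube([200, 150, 150]);
translate([350, 0, 0]) cube([150, 150, 1300]);


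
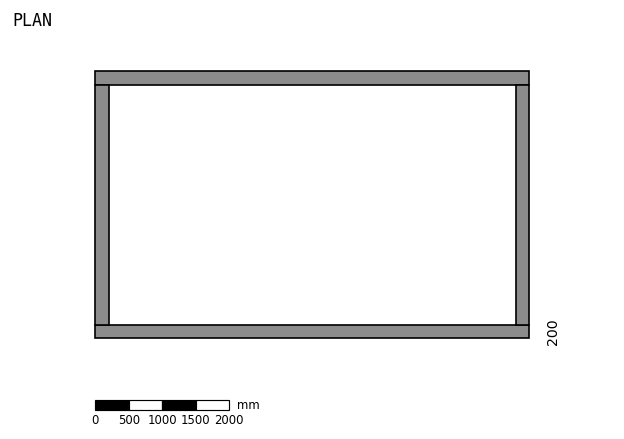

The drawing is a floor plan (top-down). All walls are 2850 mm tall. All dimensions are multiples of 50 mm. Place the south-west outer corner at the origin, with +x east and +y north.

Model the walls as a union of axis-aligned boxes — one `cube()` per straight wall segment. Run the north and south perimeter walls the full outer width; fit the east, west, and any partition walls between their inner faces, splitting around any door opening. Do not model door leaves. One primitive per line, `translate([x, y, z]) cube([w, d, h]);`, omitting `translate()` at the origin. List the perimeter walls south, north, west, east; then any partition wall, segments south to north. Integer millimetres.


cube([6500, 200, 2850]);
translate([0, 3800, 0]) cube([6500, 200, 2850]);
translate([0, 200, 0]) cube([200, 3600, 2850]);
translate([6300, 200, 0]) cube([200, 3600, 2850]);
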